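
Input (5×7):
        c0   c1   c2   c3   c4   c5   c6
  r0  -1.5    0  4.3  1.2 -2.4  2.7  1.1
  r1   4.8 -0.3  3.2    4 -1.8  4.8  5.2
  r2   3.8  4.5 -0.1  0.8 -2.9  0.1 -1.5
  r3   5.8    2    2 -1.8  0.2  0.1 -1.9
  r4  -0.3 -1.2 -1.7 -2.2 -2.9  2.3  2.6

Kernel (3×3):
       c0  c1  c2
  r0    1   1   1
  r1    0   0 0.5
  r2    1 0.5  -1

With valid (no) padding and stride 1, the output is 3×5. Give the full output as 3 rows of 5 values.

Output[0,0]: The receptive field on the input at this output position is [-1.5 0 4.3 / 4.8 -0.3 3.2 / 3.8 4.5 -0.1]. Elementwise product with the kernel and sum: -1.5·1 + 0·1 + 4.3·1 + 3.2·0.5 + 3.8·1 + 4.5·0.5 + -0.1·-1.

10.55 11.15 5.4 3.15 2.65
12.45 12.1 4.85 5.25 9.6
10 4.45 -2 -7.9 -9.6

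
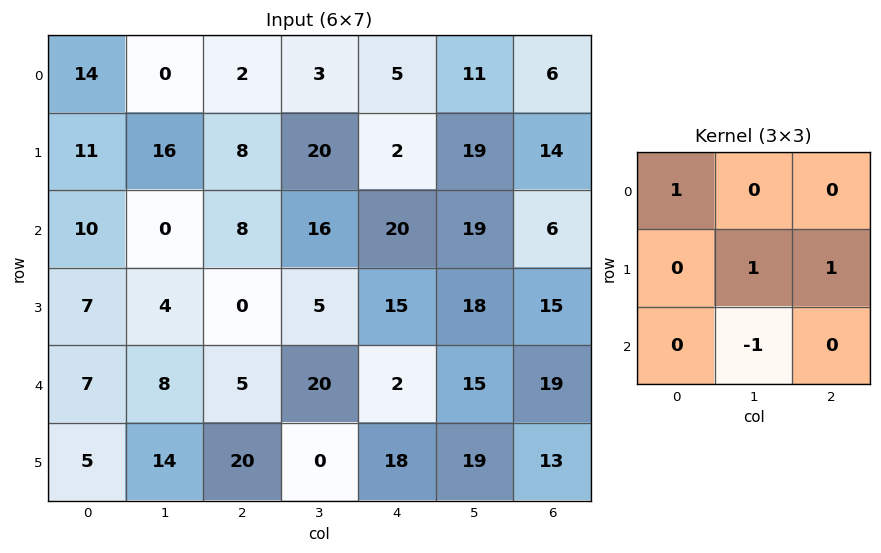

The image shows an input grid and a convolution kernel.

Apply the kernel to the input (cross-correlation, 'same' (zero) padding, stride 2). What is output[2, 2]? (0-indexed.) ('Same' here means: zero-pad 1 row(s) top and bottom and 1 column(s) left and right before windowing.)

4

The receptive field on the zero-padded input at this output position is [5 15 18 / 20 2 15 / 0 18 19]. Elementwise product with the kernel and sum: 5·1 + 2·1 + 15·1 + 18·-1.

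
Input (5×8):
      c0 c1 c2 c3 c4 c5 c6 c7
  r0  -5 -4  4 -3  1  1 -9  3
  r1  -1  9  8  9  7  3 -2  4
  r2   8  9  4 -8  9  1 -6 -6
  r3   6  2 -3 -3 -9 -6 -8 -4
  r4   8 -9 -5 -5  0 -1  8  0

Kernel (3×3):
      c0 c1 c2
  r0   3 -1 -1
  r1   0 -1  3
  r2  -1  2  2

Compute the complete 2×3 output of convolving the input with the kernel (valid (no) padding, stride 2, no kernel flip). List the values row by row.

18 24 -17
-36 -18 28

Output[0,0]: The receptive field on the input at this output position is [-5 -4 4 / -1 9 8 / 8 9 4]. Elementwise product with the kernel and sum: -5·3 + -4·-1 + 4·-1 + 9·-1 + 8·3 + 8·-1 + 9·2 + 4·2.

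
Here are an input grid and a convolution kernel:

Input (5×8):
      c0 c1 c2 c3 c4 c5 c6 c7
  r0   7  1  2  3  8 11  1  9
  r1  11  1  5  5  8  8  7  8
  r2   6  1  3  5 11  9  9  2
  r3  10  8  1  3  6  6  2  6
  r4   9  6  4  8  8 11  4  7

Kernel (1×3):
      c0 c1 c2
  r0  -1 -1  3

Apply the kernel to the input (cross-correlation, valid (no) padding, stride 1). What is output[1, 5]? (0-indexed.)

The receptive field on the input at this output position is [8 7 8]. Elementwise product with the kernel and sum: 8·-1 + 7·-1 + 8·3.

9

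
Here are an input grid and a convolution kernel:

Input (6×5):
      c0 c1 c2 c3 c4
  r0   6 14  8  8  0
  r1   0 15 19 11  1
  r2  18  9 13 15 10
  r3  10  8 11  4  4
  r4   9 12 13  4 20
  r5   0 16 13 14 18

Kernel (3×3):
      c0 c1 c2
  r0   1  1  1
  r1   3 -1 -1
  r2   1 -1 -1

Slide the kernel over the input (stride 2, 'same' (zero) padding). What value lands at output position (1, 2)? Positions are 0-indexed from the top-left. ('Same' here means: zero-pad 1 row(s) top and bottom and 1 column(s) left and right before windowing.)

The receptive field on the zero-padded input at this output position is [11 1 0 / 15 10 0 / 4 4 0]. Elementwise product with the kernel and sum: 11·1 + 1·1 + 0·1 + 15·3 + 10·-1 + 0·-1 + 4·1 + 4·-1 + 0·-1.

47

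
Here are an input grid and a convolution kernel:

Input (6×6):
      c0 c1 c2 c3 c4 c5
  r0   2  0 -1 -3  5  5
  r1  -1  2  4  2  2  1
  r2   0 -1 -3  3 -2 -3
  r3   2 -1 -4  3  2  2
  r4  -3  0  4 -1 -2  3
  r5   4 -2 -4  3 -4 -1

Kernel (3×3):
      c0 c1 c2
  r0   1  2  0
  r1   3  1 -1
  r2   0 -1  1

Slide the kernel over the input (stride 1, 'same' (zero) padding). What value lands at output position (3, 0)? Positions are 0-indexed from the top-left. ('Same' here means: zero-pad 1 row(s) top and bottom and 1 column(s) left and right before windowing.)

The receptive field on the zero-padded input at this output position is [0 0 -1 / 0 2 -1 / 0 -3 0]. Elementwise product with the kernel and sum: 0·1 + 0·2 + 0·3 + 2·1 + -1·-1 + -3·-1 + 0·1.

6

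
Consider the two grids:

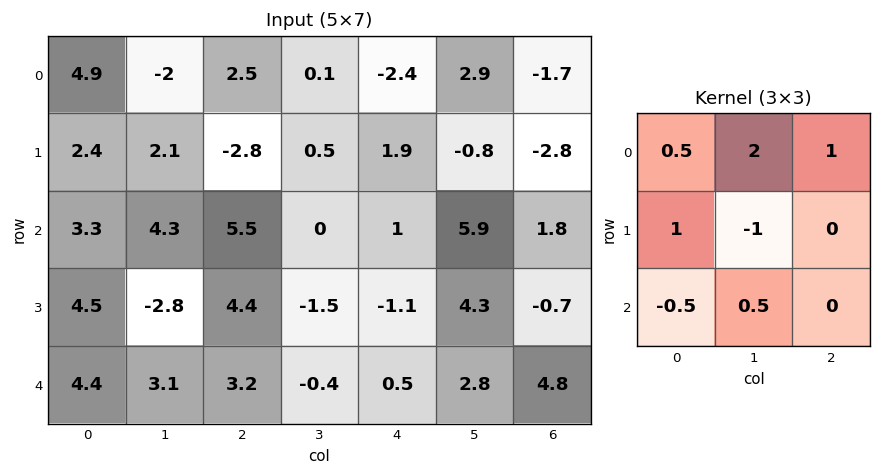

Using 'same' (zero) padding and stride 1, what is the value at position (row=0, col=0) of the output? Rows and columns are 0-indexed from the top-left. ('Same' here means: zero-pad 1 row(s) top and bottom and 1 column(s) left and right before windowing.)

-3.7

The receptive field on the zero-padded input at this output position is [0 0 0 / 0 4.9 -2 / 0 2.4 2.1]. Elementwise product with the kernel and sum: 0·0.5 + 0·2 + 0·1 + 0·1 + 4.9·-1 + 0·-0.5 + 2.4·0.5.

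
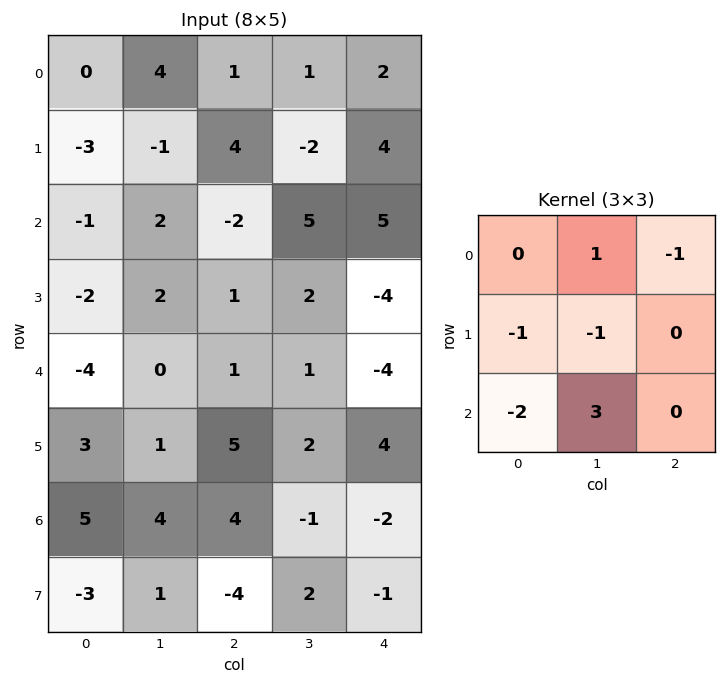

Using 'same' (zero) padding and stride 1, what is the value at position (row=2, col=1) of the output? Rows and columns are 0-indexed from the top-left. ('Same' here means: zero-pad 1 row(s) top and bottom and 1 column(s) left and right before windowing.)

The receptive field on the zero-padded input at this output position is [-3 -1 4 / -1 2 -2 / -2 2 1]. Elementwise product with the kernel and sum: -1·1 + 4·-1 + -1·-1 + 2·-1 + -2·-2 + 2·3.

4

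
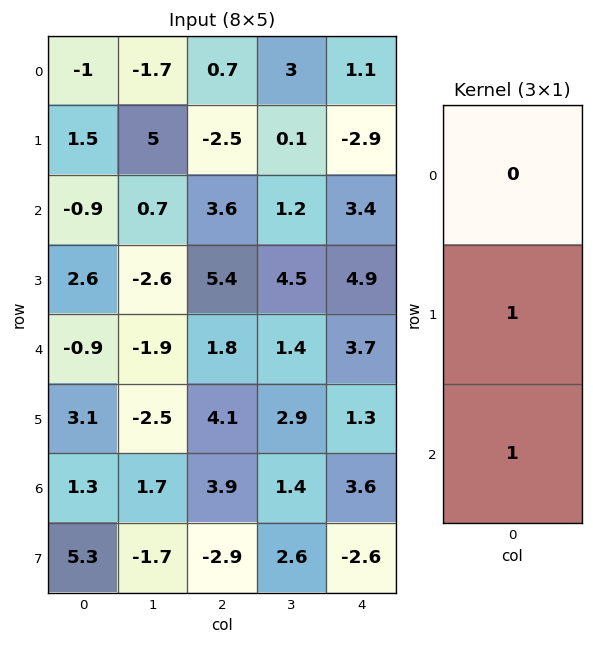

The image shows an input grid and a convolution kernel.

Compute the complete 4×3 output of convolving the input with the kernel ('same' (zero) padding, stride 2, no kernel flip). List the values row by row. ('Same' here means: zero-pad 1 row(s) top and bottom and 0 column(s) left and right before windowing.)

Output[0,0]: The receptive field on the zero-padded input at this output position is [0 / -1 / 1.5]. Elementwise product with the kernel and sum: -1·1 + 1.5·1.
Output[0,1]: The receptive field on the zero-padded input at this output position is [0 / 0.7 / -2.5]. Elementwise product with the kernel and sum: 0.7·1 + -2.5·1.

0.5 -1.8 -1.8
1.7 9 8.3
2.2 5.9 5
6.6 1 1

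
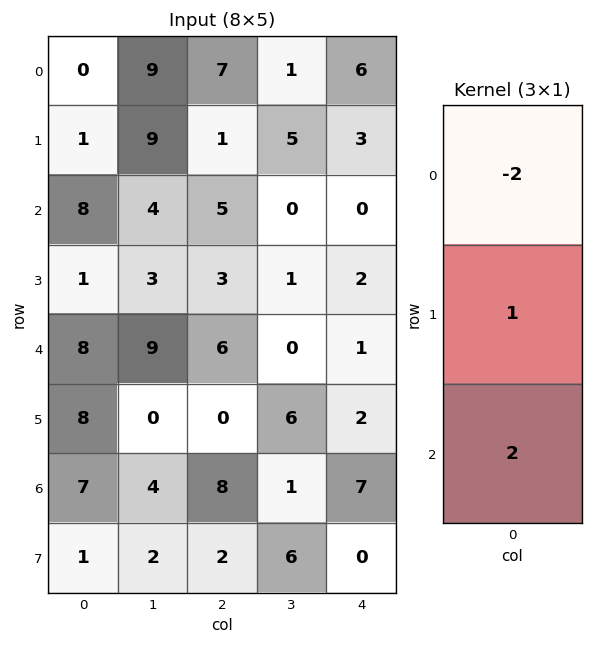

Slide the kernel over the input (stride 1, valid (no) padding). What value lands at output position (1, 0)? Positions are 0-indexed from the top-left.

8

The receptive field on the input at this output position is [1 / 8 / 1]. Elementwise product with the kernel and sum: 1·-2 + 8·1 + 1·2.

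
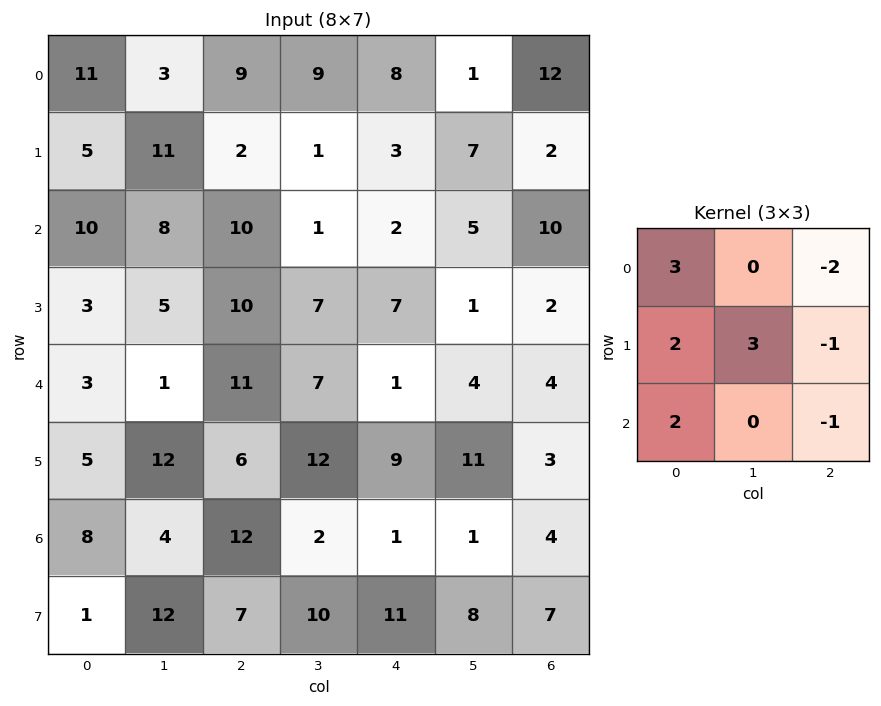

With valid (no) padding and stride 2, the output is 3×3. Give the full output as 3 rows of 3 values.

Output[0,0]: The receptive field on the input at this output position is [11 3 9 / 5 11 2 / 10 8 10]. Elementwise product with the kernel and sum: 11·3 + 9·-2 + 5·2 + 11·3 + 2·-1 + 10·2 + 10·-1.
Output[0,1]: The receptive field on the input at this output position is [9 9 8 / 2 1 3 / 10 1 2]. Elementwise product with the kernel and sum: 9·3 + 8·-2 + 2·2 + 1·3 + 3·-1 + 10·2 + 2·-1.

66 33 19
16 81 -1
31 93 41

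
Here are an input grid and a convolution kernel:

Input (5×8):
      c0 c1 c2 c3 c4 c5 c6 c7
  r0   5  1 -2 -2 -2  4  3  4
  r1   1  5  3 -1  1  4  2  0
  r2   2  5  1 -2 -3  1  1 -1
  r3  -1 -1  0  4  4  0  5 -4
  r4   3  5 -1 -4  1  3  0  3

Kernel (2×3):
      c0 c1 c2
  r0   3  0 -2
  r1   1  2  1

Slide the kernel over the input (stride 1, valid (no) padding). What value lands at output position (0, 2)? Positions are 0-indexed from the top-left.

The receptive field on the input at this output position is [-2 -2 -2 / 3 -1 1]. Elementwise product with the kernel and sum: -2·3 + -2·-2 + 3·1 + -1·2 + 1·1.

0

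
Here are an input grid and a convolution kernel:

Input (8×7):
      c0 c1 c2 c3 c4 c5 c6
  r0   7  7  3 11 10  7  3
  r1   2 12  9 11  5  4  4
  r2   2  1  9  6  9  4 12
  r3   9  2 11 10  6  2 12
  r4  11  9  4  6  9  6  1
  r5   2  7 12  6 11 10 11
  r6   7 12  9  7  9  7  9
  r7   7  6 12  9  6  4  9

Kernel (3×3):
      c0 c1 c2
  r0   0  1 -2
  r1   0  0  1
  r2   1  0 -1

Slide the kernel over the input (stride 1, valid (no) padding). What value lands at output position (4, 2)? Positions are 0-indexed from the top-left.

The receptive field on the input at this output position is [4 6 9 / 12 6 11 / 9 7 9]. Elementwise product with the kernel and sum: 6·1 + 9·-2 + 11·1 + 9·1 + 9·-1.

-1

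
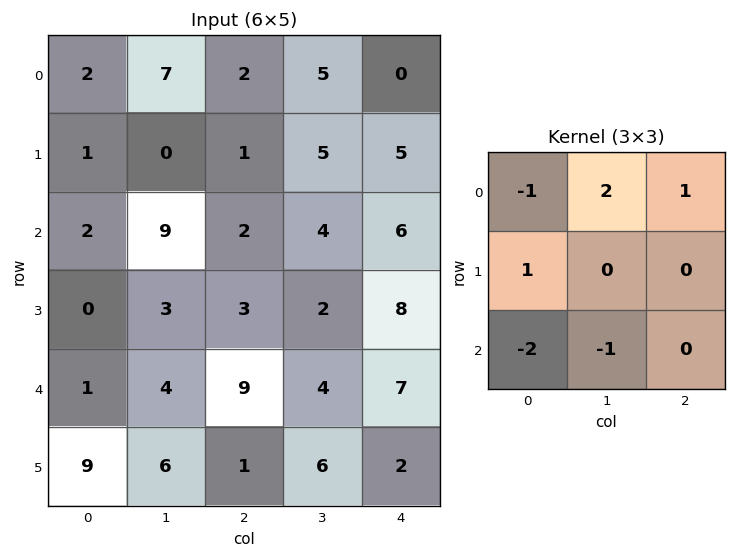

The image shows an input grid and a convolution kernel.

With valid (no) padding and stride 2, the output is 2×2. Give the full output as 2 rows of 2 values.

2 1
12 -7

Output[0,0]: The receptive field on the input at this output position is [2 7 2 / 1 0 1 / 2 9 2]. Elementwise product with the kernel and sum: 2·-1 + 7·2 + 2·1 + 1·1 + 2·-2 + 9·-1.
Output[0,1]: The receptive field on the input at this output position is [2 5 0 / 1 5 5 / 2 4 6]. Elementwise product with the kernel and sum: 2·-1 + 5·2 + 0·1 + 1·1 + 2·-2 + 4·-1.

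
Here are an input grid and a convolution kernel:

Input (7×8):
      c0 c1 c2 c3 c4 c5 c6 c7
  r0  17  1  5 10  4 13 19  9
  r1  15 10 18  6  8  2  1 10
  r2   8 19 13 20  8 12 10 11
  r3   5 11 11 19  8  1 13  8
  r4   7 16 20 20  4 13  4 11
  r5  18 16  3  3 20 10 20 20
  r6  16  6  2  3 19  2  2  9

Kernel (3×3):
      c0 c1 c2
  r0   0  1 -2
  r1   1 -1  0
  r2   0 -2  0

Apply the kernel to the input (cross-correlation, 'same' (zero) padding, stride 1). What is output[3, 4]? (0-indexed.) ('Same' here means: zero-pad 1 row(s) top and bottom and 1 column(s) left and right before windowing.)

The receptive field on the zero-padded input at this output position is [20 8 12 / 19 8 1 / 20 4 13]. Elementwise product with the kernel and sum: 8·1 + 12·-2 + 19·1 + 8·-1 + 4·-2.

-13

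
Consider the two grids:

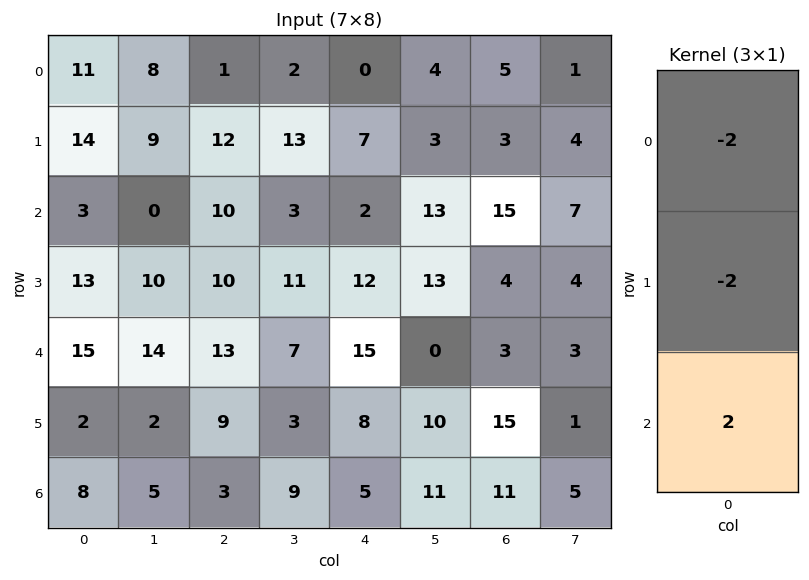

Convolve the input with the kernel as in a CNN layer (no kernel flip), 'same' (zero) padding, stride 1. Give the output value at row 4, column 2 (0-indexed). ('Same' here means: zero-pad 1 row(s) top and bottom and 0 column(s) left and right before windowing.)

-28

The receptive field on the zero-padded input at this output position is [10 / 13 / 9]. Elementwise product with the kernel and sum: 10·-2 + 13·-2 + 9·2.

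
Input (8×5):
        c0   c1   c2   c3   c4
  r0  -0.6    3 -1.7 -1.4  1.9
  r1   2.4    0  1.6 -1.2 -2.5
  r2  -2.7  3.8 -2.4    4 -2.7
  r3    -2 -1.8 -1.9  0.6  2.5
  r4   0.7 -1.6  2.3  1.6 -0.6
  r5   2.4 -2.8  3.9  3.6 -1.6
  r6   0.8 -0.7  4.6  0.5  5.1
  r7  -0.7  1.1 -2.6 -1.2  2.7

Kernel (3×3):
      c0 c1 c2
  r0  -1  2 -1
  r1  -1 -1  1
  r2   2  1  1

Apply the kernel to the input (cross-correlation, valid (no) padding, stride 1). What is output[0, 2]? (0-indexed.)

-9.4

The receptive field on the input at this output position is [-1.7 -1.4 1.9 / 1.6 -1.2 -2.5 / -2.4 4 -2.7]. Elementwise product with the kernel and sum: -1.7·-1 + -1.4·2 + 1.9·-1 + 1.6·-1 + -1.2·-1 + -2.5·1 + -2.4·2 + 4·1 + -2.7·1.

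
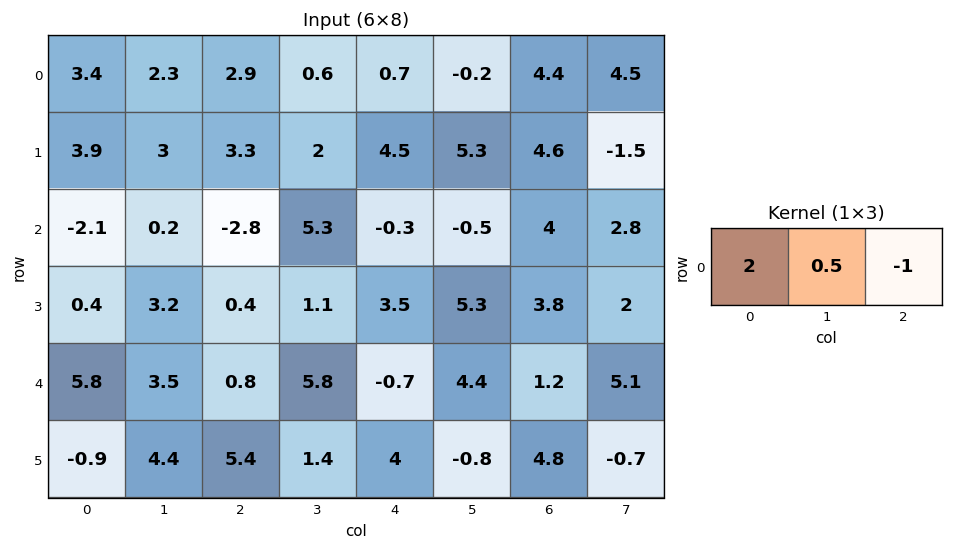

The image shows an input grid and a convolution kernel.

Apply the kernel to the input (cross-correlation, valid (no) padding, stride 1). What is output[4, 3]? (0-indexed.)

6.85

The receptive field on the input at this output position is [5.8 -0.7 4.4]. Elementwise product with the kernel and sum: 5.8·2 + -0.7·0.5 + 4.4·-1.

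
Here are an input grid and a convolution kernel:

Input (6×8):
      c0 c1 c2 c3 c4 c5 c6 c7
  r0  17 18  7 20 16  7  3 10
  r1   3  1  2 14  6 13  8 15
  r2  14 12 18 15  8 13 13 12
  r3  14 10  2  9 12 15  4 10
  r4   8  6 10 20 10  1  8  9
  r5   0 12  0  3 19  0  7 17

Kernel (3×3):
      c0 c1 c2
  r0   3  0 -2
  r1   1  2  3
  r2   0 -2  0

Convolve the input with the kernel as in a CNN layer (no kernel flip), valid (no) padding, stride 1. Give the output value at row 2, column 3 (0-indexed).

The receptive field on the input at this output position is [15 8 13 / 9 12 15 / 20 10 1]. Elementwise product with the kernel and sum: 15·3 + 13·-2 + 9·1 + 12·2 + 15·3 + 10·-2.

77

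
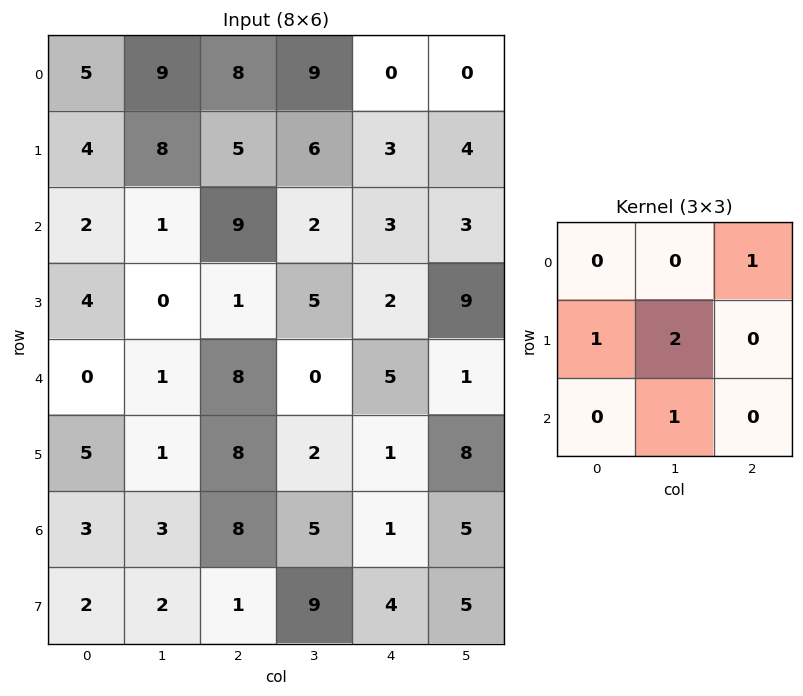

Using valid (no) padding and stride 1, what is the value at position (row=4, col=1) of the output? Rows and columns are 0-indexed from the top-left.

25

The receptive field on the input at this output position is [1 8 0 / 1 8 2 / 3 8 5]. Elementwise product with the kernel and sum: 0·1 + 1·1 + 8·2 + 8·1.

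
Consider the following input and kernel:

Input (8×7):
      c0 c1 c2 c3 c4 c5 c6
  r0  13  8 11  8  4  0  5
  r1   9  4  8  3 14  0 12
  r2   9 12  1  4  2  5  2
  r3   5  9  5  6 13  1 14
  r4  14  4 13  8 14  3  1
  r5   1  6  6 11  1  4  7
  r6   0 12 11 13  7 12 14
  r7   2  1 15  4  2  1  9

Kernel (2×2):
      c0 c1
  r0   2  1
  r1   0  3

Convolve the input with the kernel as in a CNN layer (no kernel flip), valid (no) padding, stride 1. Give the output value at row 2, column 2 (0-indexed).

The receptive field on the input at this output position is [1 4 / 5 6]. Elementwise product with the kernel and sum: 1·2 + 4·1 + 6·3.

24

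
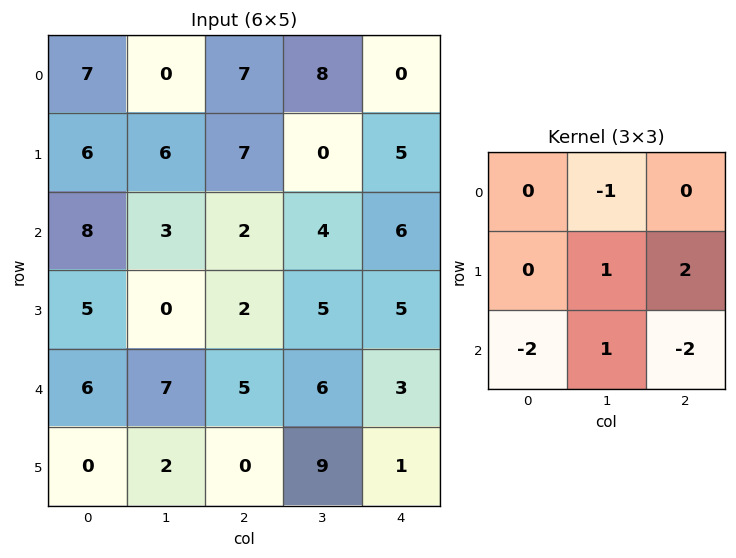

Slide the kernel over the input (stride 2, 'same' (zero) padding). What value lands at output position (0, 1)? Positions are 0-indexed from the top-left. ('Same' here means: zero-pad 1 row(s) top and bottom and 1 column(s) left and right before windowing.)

The receptive field on the zero-padded input at this output position is [0 0 0 / 0 7 8 / 6 7 0]. Elementwise product with the kernel and sum: 0·-1 + 7·1 + 8·2 + 6·-2 + 7·1 + 0·-2.

18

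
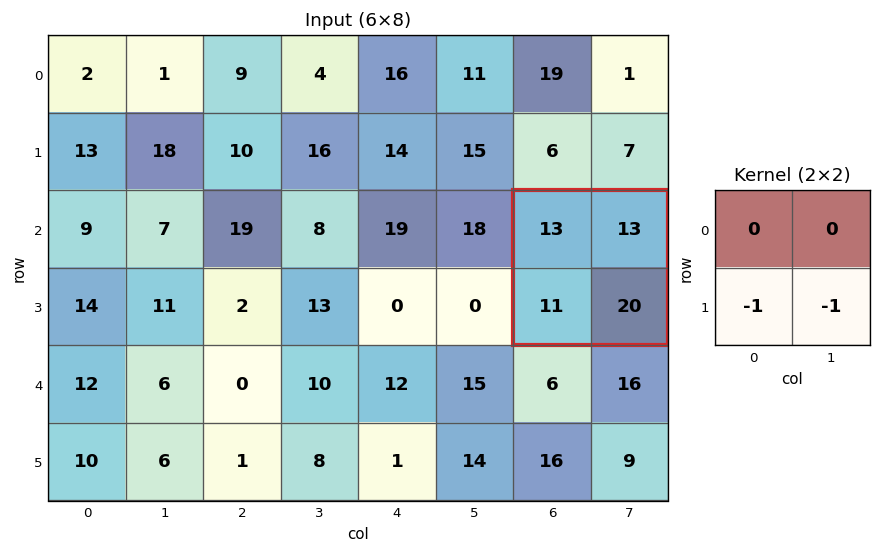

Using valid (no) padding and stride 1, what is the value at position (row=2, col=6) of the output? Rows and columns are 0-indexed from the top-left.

The receptive field on the input at this output position is [13 13 / 11 20]. Elementwise product with the kernel and sum: 11·-1 + 20·-1.

-31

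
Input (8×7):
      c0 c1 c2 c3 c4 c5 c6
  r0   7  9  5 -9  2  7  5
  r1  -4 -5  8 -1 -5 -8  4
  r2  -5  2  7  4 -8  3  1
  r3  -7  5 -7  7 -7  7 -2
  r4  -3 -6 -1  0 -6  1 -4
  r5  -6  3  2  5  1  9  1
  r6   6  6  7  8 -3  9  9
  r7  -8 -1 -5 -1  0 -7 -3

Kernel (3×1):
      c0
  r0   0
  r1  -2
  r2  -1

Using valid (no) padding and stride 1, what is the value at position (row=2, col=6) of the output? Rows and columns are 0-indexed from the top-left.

8

The receptive field on the input at this output position is [1 / -2 / -4]. Elementwise product with the kernel and sum: -2·-2 + -4·-1.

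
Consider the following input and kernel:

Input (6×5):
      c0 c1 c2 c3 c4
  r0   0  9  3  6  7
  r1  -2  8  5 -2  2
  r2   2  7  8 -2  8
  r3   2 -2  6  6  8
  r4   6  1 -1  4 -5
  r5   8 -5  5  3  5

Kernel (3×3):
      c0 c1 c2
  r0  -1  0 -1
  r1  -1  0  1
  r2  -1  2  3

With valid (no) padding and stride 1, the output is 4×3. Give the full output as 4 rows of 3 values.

Output[0,0]: The receptive field on the input at this output position is [0 9 3 / -2 8 5 / 2 7 8]. Elementwise product with the kernel and sum: 0·-1 + 3·-1 + -2·-1 + 5·1 + 2·-1 + 7·2 + 8·3.

40 -22 -1
15 17 23
-13 12 -20
-18 23 -2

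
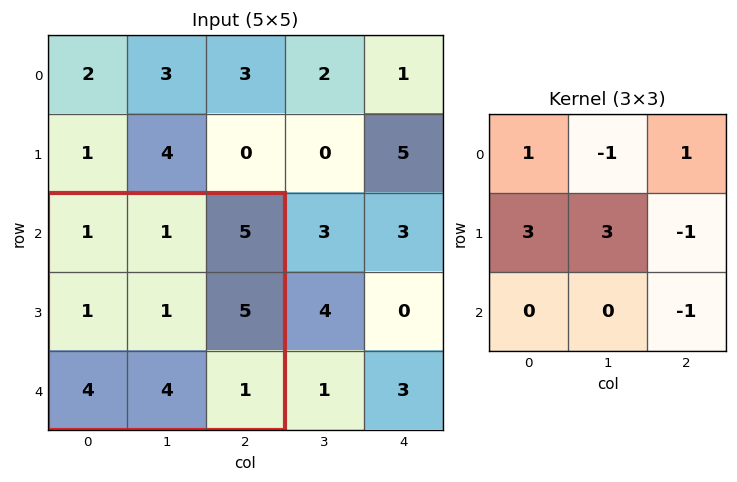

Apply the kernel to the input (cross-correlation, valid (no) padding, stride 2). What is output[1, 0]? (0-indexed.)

5

The receptive field on the input at this output position is [1 1 5 / 1 1 5 / 4 4 1]. Elementwise product with the kernel and sum: 1·1 + 1·-1 + 5·1 + 1·3 + 1·3 + 5·-1 + 1·-1.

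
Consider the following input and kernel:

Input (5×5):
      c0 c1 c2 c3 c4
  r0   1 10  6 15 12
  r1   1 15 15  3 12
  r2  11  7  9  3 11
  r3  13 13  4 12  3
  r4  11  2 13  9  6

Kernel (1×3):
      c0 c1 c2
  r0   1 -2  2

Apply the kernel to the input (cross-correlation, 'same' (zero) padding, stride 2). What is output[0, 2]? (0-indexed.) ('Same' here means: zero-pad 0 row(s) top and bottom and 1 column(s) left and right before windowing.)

The receptive field on the zero-padded input at this output position is [15 12 0]. Elementwise product with the kernel and sum: 15·1 + 12·-2 + 0·2.

-9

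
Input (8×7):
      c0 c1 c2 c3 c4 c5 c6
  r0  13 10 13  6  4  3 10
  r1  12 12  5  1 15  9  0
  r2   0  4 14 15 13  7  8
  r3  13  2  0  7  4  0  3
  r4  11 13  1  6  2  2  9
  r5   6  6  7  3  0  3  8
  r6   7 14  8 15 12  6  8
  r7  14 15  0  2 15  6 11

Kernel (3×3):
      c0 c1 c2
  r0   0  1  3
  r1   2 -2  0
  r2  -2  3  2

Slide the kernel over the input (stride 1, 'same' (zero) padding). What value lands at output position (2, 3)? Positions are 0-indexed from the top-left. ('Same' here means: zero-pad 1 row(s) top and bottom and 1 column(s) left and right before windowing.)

The receptive field on the zero-padded input at this output position is [5 1 15 / 14 15 13 / 0 7 4]. Elementwise product with the kernel and sum: 1·1 + 15·3 + 14·2 + 15·-2 + 0·-2 + 7·3 + 4·2.

73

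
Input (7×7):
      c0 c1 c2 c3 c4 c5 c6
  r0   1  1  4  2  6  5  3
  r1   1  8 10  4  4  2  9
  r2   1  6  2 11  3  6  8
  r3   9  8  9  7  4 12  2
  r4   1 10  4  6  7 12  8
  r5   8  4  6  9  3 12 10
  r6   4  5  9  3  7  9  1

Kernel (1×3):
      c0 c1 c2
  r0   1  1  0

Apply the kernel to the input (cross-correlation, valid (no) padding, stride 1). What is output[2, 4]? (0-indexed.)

The receptive field on the input at this output position is [3 6 8]. Elementwise product with the kernel and sum: 3·1 + 6·1.

9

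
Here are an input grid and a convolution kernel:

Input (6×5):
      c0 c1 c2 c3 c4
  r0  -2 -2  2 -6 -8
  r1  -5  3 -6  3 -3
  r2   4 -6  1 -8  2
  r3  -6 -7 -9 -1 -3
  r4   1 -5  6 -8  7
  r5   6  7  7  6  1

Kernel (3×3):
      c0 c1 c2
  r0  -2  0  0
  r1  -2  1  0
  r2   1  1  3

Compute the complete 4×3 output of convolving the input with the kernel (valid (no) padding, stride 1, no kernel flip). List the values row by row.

Output[0,0]: The receptive field on the input at this output position is [-2 -2 2 / -5 3 -6 / 4 -6 1]. Elementwise product with the kernel and sum: -2·-2 + -5·-2 + 3·1 + 4·1 + -6·1 + 1·3.
Output[0,1]: The receptive field on the input at this output position is [-2 2 -6 / 3 -6 3 / -6 1 -8]. Elementwise product with the kernel and sum: -2·-2 + 3·-2 + -6·1 + -6·1 + 1·1 + -8·3.

18 -37 10
-44 -12 -17
11 -6 34
39 62 14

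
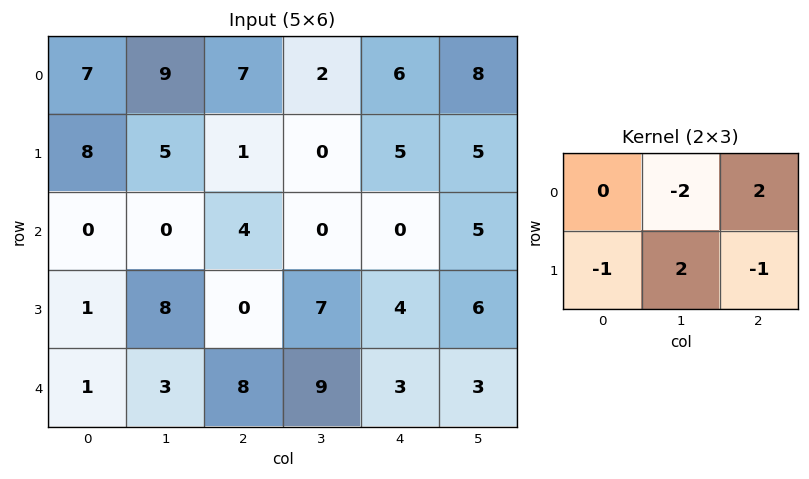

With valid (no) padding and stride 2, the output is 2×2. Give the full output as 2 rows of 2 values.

-3 2
23 10

Output[0,0]: The receptive field on the input at this output position is [7 9 7 / 8 5 1]. Elementwise product with the kernel and sum: 9·-2 + 7·2 + 8·-1 + 5·2 + 1·-1.
Output[0,1]: The receptive field on the input at this output position is [7 2 6 / 1 0 5]. Elementwise product with the kernel and sum: 2·-2 + 6·2 + 1·-1 + 0·2 + 5·-1.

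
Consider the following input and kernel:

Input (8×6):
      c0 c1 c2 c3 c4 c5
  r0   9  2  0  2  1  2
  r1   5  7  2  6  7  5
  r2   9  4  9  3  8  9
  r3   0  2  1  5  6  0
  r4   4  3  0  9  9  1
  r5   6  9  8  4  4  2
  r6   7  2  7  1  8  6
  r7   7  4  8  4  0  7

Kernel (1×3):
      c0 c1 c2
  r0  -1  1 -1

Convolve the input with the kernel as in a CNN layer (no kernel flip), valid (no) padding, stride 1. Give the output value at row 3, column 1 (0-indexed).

-6

The receptive field on the input at this output position is [2 1 5]. Elementwise product with the kernel and sum: 2·-1 + 1·1 + 5·-1.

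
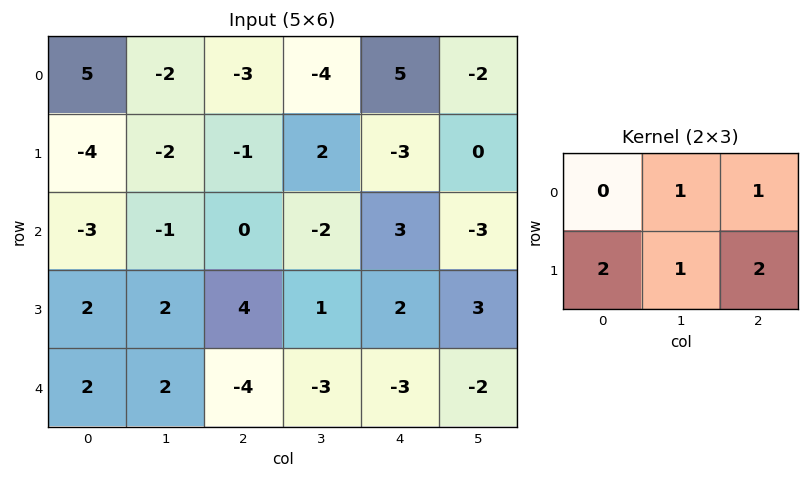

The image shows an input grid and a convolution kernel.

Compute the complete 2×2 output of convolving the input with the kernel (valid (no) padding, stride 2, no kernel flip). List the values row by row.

-17 -5
13 14

Output[0,0]: The receptive field on the input at this output position is [5 -2 -3 / -4 -2 -1]. Elementwise product with the kernel and sum: -2·1 + -3·1 + -4·2 + -2·1 + -1·2.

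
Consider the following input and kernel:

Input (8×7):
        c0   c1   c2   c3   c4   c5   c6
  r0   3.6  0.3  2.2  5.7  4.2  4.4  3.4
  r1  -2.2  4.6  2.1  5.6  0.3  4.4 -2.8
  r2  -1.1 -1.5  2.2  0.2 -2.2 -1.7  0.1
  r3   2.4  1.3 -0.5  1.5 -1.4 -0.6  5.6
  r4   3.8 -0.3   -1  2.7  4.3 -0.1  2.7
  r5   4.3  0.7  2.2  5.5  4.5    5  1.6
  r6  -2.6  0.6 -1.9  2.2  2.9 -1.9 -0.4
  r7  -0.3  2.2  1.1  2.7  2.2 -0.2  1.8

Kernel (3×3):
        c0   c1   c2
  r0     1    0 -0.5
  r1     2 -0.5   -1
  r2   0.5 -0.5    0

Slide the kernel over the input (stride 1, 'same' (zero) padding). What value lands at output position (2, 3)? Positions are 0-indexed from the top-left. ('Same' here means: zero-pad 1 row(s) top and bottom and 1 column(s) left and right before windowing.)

The receptive field on the zero-padded input at this output position is [2.1 5.6 0.3 / 2.2 0.2 -2.2 / -0.5 1.5 -1.4]. Elementwise product with the kernel and sum: 2.1·1 + 0.3·-0.5 + 2.2·2 + 0.2·-0.5 + -2.2·-1 + -0.5·0.5 + 1.5·-0.5.

7.45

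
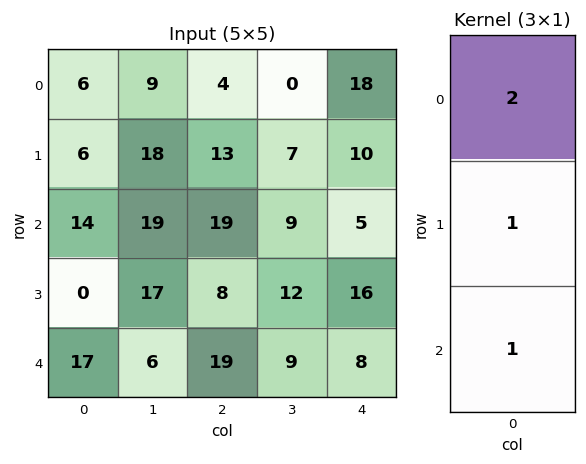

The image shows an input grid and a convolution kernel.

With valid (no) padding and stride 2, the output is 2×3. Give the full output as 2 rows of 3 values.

Output[0,0]: The receptive field on the input at this output position is [6 / 6 / 14]. Elementwise product with the kernel and sum: 6·2 + 6·1 + 14·1.
Output[0,1]: The receptive field on the input at this output position is [4 / 13 / 19]. Elementwise product with the kernel and sum: 4·2 + 13·1 + 19·1.

32 40 51
45 65 34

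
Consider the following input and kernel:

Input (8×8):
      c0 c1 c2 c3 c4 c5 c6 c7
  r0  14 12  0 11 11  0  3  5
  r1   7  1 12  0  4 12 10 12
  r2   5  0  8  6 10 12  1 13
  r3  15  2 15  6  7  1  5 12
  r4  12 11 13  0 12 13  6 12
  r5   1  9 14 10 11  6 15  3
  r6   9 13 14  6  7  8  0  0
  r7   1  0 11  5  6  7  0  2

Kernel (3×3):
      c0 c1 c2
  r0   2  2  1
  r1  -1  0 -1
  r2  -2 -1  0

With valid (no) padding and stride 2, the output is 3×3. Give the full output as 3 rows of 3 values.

23 -5 -21
-47 -10 -4
13 -21 8

Output[0,0]: The receptive field on the input at this output position is [14 12 0 / 7 1 12 / 5 0 8]. Elementwise product with the kernel and sum: 14·2 + 12·2 + 0·1 + 7·-1 + 12·-1 + 5·-2 + 0·-1.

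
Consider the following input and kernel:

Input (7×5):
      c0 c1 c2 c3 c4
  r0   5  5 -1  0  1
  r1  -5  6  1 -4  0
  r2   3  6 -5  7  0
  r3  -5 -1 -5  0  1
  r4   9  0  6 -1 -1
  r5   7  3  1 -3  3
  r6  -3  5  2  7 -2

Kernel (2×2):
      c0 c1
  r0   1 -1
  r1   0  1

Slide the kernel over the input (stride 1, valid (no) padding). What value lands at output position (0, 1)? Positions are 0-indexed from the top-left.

The receptive field on the input at this output position is [5 -1 / 6 1]. Elementwise product with the kernel and sum: 5·1 + -1·-1 + 1·1.

7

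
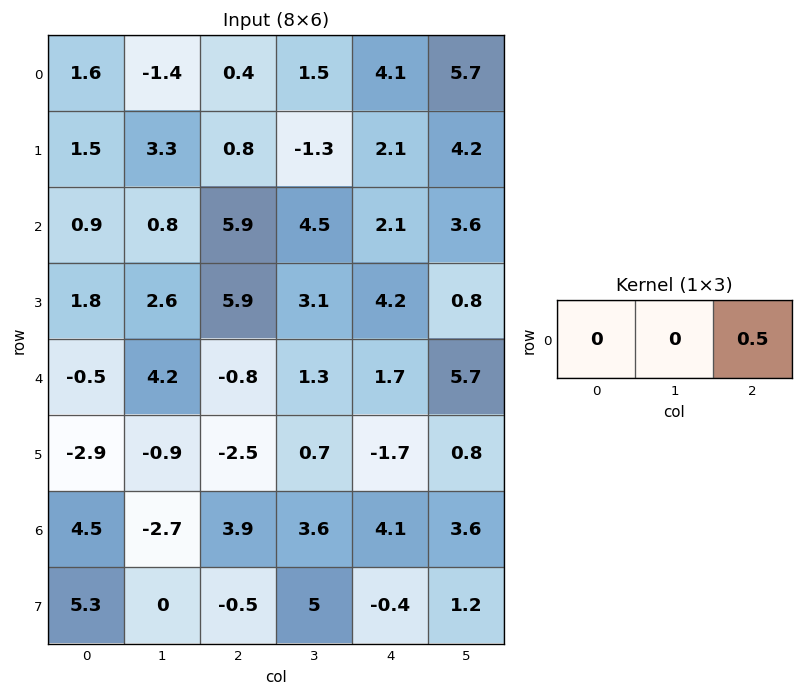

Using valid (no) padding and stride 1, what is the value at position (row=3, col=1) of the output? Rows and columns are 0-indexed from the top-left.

The receptive field on the input at this output position is [2.6 5.9 3.1]. Elementwise product with the kernel and sum: 3.1·0.5.

1.55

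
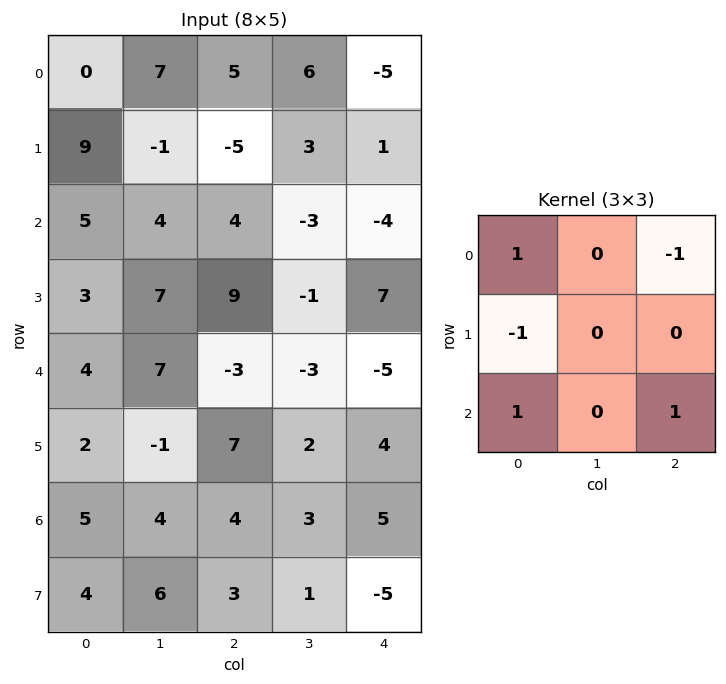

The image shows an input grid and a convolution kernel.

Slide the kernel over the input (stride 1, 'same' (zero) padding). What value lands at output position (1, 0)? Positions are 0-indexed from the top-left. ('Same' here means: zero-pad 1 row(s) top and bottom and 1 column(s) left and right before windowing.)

-3

The receptive field on the zero-padded input at this output position is [0 0 7 / 0 9 -1 / 0 5 4]. Elementwise product with the kernel and sum: 0·1 + 7·-1 + 0·-1 + 0·1 + 4·1.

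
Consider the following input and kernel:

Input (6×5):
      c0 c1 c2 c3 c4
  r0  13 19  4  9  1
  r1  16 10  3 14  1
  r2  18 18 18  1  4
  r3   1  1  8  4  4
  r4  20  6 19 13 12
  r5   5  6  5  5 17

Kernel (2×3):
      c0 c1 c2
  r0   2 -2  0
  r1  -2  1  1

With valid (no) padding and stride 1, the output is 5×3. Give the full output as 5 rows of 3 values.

Output[0,0]: The receptive field on the input at this output position is [13 19 4 / 16 10 3]. Elementwise product with the kernel and sum: 13·2 + 19·-2 + 16·-2 + 10·1 + 3·1.

-31 27 -1
12 -3 -53
7 10 26
-15 6 -5
29 -28 24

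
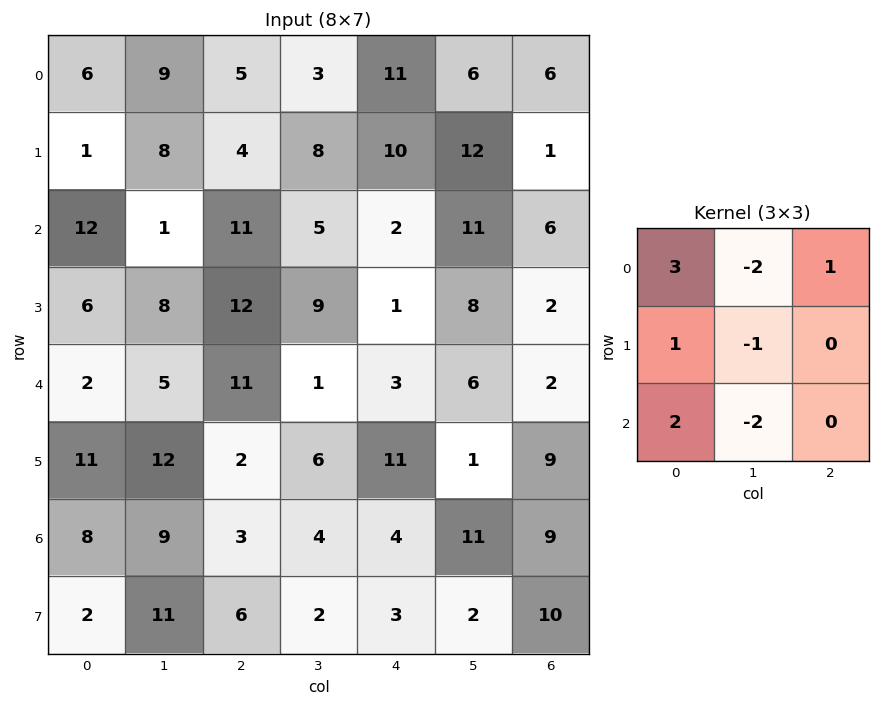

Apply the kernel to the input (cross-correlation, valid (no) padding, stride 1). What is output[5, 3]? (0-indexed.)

-5

The receptive field on the input at this output position is [6 11 1 / 4 4 11 / 2 3 2]. Elementwise product with the kernel and sum: 6·3 + 11·-2 + 1·1 + 4·1 + 4·-1 + 2·2 + 3·-2.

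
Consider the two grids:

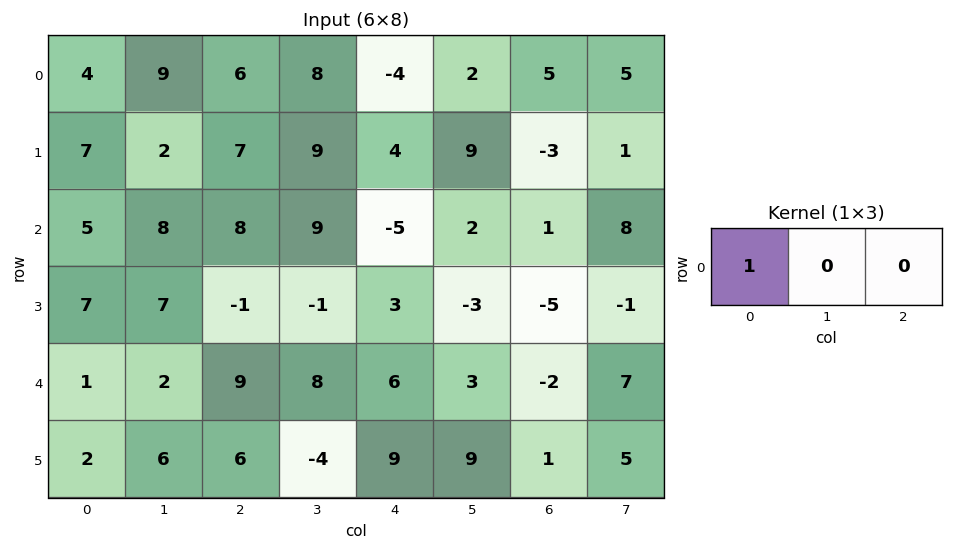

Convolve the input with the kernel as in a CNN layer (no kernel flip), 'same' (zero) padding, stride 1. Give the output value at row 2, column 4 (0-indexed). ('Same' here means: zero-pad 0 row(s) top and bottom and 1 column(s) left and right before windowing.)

The receptive field on the zero-padded input at this output position is [9 -5 2]. Elementwise product with the kernel and sum: 9·1.

9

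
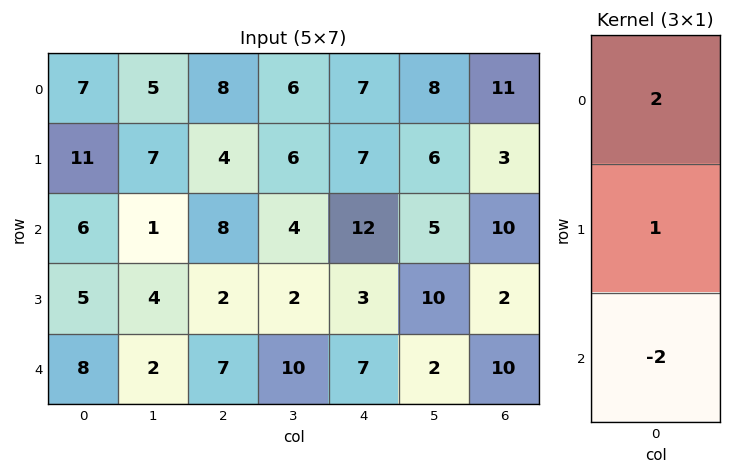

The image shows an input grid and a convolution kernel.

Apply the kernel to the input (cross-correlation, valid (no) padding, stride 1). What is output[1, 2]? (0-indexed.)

The receptive field on the input at this output position is [4 / 8 / 2]. Elementwise product with the kernel and sum: 4·2 + 8·1 + 2·-2.

12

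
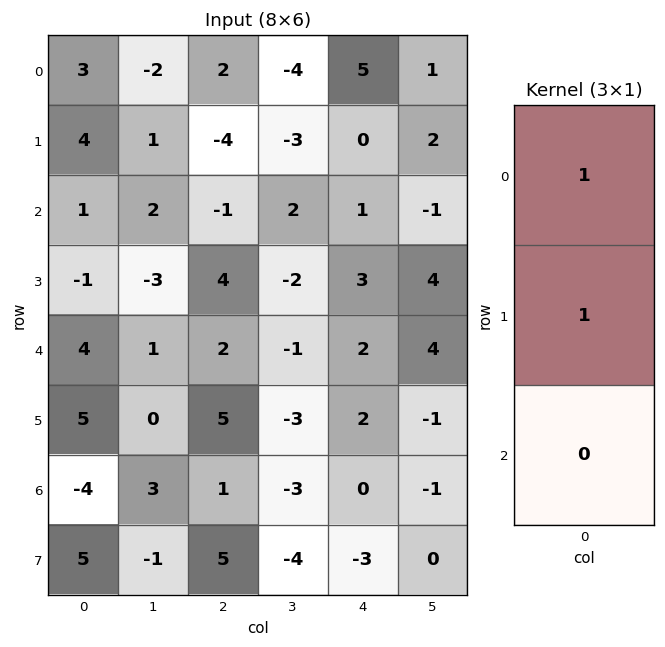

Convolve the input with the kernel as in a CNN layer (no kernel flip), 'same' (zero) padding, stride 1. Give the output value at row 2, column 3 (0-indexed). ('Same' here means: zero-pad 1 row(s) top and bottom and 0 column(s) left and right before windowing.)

The receptive field on the zero-padded input at this output position is [-3 / 2 / -2]. Elementwise product with the kernel and sum: -3·1 + 2·1.

-1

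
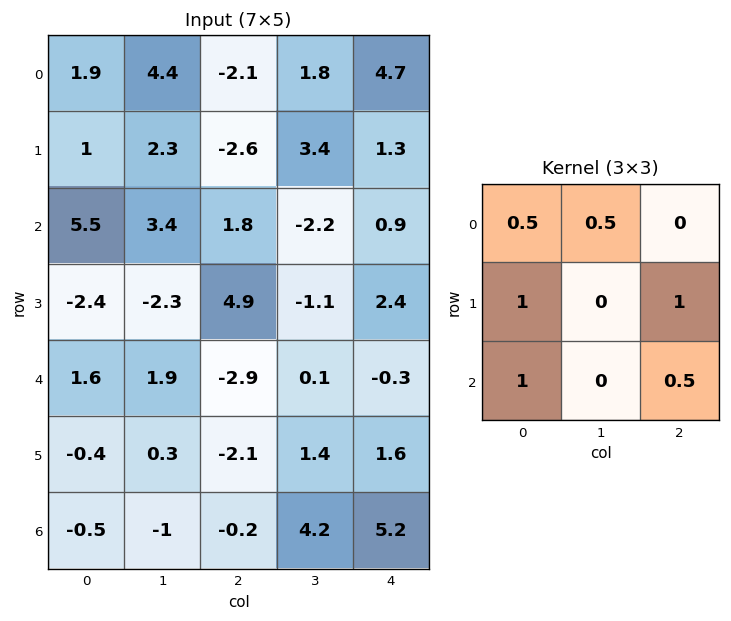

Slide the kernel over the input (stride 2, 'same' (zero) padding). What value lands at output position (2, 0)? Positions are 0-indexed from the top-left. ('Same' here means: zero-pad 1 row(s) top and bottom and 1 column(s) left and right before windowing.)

0.85

The receptive field on the zero-padded input at this output position is [0 -2.4 -2.3 / 0 1.6 1.9 / 0 -0.4 0.3]. Elementwise product with the kernel and sum: 0·0.5 + -2.4·0.5 + 0·1 + 1.9·1 + 0·1 + 0.3·0.5.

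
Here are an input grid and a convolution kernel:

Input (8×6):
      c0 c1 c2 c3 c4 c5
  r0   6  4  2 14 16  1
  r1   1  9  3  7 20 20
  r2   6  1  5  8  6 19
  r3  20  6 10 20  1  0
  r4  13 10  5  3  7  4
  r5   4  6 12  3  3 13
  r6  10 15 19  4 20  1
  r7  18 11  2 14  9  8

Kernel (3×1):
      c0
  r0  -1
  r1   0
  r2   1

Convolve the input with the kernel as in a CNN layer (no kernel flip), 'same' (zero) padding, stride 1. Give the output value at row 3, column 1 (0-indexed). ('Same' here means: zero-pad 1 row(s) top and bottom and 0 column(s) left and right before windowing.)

9

The receptive field on the zero-padded input at this output position is [1 / 6 / 10]. Elementwise product with the kernel and sum: 1·-1 + 10·1.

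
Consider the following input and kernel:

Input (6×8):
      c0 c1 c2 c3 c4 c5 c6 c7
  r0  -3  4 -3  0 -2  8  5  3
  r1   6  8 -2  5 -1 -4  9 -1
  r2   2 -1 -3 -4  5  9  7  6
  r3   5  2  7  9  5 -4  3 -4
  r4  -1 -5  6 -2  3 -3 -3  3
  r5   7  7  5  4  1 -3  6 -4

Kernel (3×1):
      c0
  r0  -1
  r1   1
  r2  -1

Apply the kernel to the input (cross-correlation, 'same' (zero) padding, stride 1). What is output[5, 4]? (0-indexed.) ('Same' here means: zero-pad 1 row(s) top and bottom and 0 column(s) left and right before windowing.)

The receptive field on the zero-padded input at this output position is [3 / 1 / 0]. Elementwise product with the kernel and sum: 3·-1 + 1·1 + 0·-1.

-2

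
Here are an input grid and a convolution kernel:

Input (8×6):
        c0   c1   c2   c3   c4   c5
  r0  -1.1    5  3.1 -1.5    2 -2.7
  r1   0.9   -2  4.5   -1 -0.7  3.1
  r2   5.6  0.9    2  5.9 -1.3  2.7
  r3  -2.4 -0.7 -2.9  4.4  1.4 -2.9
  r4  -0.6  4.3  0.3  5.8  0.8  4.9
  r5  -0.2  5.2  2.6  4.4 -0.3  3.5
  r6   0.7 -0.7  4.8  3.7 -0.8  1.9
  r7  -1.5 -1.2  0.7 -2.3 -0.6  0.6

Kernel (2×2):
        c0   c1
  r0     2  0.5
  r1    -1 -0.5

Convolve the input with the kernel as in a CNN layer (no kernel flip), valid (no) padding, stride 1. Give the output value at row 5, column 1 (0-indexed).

The receptive field on the input at this output position is [5.2 2.6 / -0.7 4.8]. Elementwise product with the kernel and sum: 5.2·2 + 2.6·0.5 + -0.7·-1 + 4.8·-0.5.

10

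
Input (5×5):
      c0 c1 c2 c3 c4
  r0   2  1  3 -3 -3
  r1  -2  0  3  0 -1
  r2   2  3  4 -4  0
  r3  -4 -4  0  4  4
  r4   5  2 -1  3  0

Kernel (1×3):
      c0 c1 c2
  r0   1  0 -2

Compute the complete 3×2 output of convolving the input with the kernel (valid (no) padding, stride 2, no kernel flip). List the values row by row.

-4 9
-6 4
7 -1

Output[0,0]: The receptive field on the input at this output position is [2 1 3]. Elementwise product with the kernel and sum: 2·1 + 3·-2.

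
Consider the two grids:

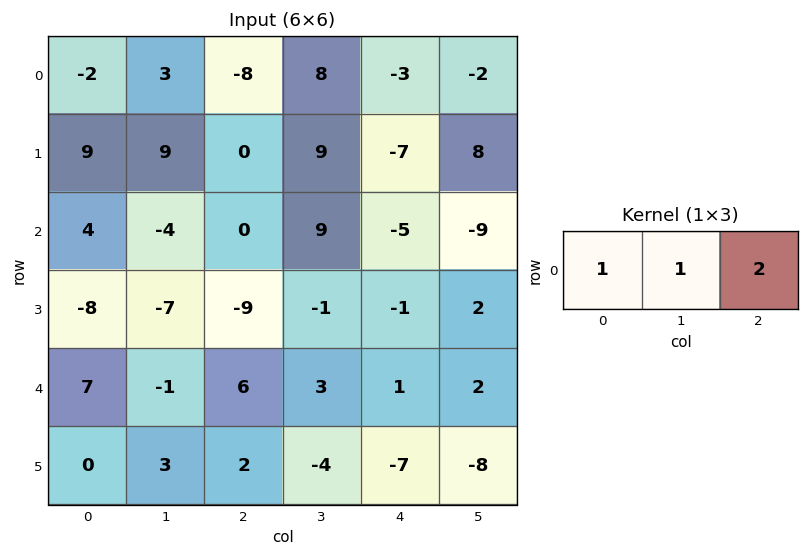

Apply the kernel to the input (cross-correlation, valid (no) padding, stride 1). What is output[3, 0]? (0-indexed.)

-33

The receptive field on the input at this output position is [-8 -7 -9]. Elementwise product with the kernel and sum: -8·1 + -7·1 + -9·2.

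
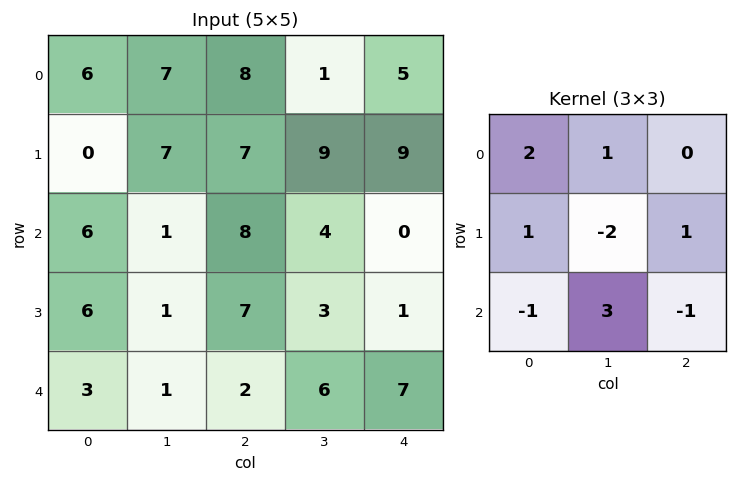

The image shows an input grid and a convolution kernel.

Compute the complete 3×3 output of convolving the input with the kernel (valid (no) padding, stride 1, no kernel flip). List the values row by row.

1 43 19
9 27 24
22 -1 31

Output[0,0]: The receptive field on the input at this output position is [6 7 8 / 0 7 7 / 6 1 8]. Elementwise product with the kernel and sum: 6·2 + 7·1 + 0·1 + 7·-2 + 7·1 + 6·-1 + 1·3 + 8·-1.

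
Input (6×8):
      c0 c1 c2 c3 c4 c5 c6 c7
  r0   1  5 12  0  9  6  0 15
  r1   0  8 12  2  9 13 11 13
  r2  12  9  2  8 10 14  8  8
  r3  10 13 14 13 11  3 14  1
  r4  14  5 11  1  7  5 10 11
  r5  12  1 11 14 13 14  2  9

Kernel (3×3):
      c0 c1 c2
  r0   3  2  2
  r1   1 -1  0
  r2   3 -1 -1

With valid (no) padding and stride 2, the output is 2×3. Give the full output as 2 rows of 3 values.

Output[0,0]: The receptive field on the input at this output position is [1 5 12 / 0 8 12 / 12 9 2]. Elementwise product with the kernel and sum: 1·3 + 5·2 + 12·2 + 0·1 + 8·-1 + 12·3 + 9·-1 + 2·-1.
Output[0,1]: The receptive field on the input at this output position is [12 0 9 / 12 2 9 / 2 8 10]. Elementwise product with the kernel and sum: 12·3 + 0·2 + 9·2 + 12·1 + 2·-1 + 2·3 + 8·-1 + 10·-1.

54 52 43
81 68 88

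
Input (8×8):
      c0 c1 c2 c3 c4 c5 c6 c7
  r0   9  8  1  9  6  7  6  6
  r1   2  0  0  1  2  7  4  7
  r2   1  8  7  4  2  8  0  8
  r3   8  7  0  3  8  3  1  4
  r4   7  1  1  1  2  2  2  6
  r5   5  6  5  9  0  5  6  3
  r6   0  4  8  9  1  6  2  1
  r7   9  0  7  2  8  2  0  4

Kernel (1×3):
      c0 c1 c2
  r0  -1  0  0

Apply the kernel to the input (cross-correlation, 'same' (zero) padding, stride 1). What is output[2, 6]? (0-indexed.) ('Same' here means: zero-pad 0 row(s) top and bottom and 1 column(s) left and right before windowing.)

-8

The receptive field on the zero-padded input at this output position is [8 0 8]. Elementwise product with the kernel and sum: 8·-1.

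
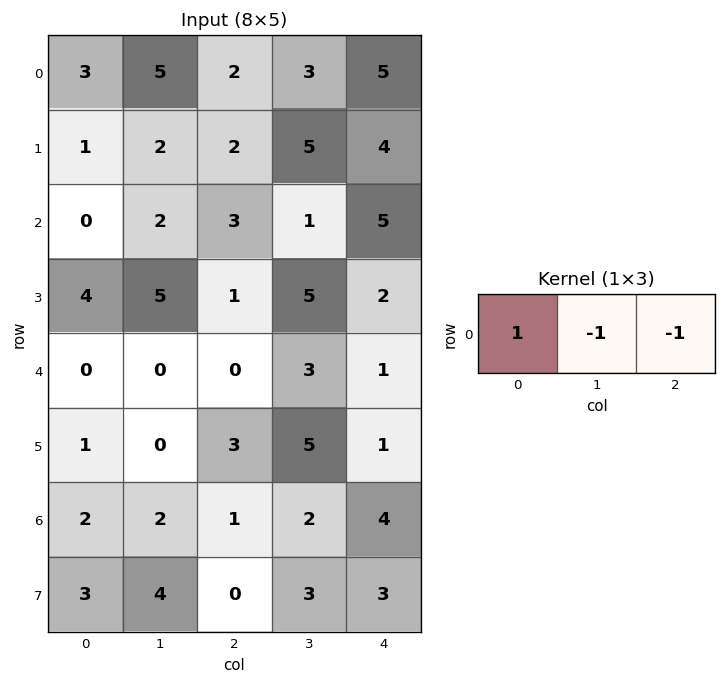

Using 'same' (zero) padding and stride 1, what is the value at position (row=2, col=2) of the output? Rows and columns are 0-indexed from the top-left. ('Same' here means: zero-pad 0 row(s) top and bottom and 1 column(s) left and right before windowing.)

-2

The receptive field on the zero-padded input at this output position is [2 3 1]. Elementwise product with the kernel and sum: 2·1 + 3·-1 + 1·-1.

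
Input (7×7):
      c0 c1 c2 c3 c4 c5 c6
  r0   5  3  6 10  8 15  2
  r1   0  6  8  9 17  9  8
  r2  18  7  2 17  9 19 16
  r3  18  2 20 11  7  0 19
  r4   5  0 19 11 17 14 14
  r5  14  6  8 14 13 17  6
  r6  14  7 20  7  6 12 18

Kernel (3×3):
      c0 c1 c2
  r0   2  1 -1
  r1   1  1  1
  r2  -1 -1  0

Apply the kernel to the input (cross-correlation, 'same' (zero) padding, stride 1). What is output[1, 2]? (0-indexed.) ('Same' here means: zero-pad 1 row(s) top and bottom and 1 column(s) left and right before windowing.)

16

The receptive field on the zero-padded input at this output position is [3 6 10 / 6 8 9 / 7 2 17]. Elementwise product with the kernel and sum: 3·2 + 6·1 + 10·-1 + 6·1 + 8·1 + 9·1 + 7·-1 + 2·-1.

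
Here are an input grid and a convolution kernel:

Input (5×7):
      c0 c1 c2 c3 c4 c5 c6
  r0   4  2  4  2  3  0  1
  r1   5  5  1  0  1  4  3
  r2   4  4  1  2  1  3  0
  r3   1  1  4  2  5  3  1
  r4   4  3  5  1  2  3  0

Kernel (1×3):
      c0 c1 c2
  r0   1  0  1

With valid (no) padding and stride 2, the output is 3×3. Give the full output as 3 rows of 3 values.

8 7 4
5 2 1
9 7 2

Output[0,0]: The receptive field on the input at this output position is [4 2 4]. Elementwise product with the kernel and sum: 4·1 + 4·1.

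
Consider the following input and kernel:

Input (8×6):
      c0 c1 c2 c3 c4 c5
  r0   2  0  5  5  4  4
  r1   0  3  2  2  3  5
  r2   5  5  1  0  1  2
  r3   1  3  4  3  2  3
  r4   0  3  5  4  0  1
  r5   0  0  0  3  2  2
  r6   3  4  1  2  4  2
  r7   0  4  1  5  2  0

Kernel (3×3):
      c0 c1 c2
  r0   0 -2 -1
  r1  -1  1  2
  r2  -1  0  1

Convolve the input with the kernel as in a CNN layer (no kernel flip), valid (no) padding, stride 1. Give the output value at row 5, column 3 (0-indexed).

The receptive field on the input at this output position is [3 2 2 / 2 4 2 / 5 2 0]. Elementwise product with the kernel and sum: 2·-2 + 2·-1 + 2·-1 + 4·1 + 2·2 + 5·-1 + 0·1.

-5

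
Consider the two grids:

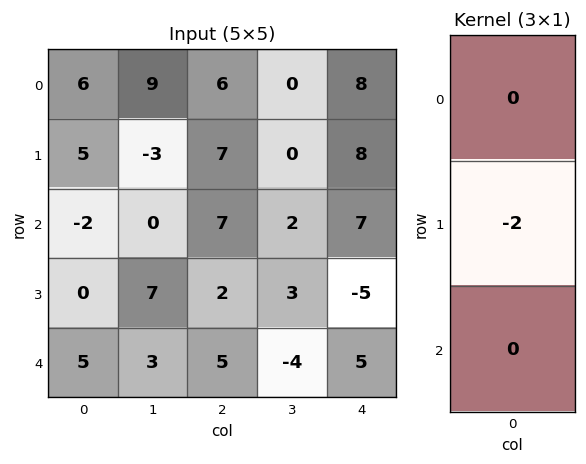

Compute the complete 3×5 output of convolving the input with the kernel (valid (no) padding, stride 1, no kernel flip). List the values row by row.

-10 6 -14 0 -16
4 0 -14 -4 -14
0 -14 -4 -6 10

Output[0,0]: The receptive field on the input at this output position is [6 / 5 / -2]. Elementwise product with the kernel and sum: 5·-2.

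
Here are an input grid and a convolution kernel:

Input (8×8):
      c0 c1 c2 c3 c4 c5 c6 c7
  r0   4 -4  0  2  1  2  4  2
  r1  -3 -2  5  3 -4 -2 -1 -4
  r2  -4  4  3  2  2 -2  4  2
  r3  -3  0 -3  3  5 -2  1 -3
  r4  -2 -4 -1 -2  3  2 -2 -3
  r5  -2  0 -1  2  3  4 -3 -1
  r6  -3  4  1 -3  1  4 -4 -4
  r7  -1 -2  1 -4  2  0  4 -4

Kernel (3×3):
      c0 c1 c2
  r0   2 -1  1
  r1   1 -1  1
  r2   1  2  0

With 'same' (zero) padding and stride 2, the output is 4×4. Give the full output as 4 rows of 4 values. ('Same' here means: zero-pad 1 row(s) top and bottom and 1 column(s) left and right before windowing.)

-14 6 -2 -4
3 -9 19 -11
-3 -1 4 -9
7 3 5 22

Output[0,0]: The receptive field on the zero-padded input at this output position is [0 0 0 / 0 4 -4 / 0 -3 -2]. Elementwise product with the kernel and sum: 0·2 + 0·-1 + 0·1 + 0·1 + 4·-1 + -4·1 + 0·1 + -3·2.
Output[0,1]: The receptive field on the zero-padded input at this output position is [0 0 0 / -4 0 2 / -2 5 3]. Elementwise product with the kernel and sum: 0·2 + 0·-1 + 0·1 + -4·1 + 0·-1 + 2·1 + -2·1 + 5·2.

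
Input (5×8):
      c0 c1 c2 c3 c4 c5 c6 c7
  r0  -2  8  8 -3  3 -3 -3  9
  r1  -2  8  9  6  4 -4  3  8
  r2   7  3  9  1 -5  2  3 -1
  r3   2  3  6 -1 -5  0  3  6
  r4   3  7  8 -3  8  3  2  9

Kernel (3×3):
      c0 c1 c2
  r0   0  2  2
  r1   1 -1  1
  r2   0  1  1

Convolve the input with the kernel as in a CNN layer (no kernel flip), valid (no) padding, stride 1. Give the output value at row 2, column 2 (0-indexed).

The receptive field on the input at this output position is [9 1 -5 / 6 -1 -5 / 8 -3 8]. Elementwise product with the kernel and sum: 1·2 + -5·2 + 6·1 + -1·-1 + -5·1 + -3·1 + 8·1.

-1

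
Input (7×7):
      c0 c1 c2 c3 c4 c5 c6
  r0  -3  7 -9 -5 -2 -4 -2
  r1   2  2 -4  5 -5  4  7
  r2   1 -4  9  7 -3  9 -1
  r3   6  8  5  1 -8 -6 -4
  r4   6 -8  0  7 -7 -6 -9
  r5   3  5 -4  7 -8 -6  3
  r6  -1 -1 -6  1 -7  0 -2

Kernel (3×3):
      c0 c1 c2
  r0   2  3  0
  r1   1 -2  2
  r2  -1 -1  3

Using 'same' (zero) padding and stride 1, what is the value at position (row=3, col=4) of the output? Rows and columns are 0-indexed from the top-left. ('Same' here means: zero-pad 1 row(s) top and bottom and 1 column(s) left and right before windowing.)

The receptive field on the zero-padded input at this output position is [7 -3 9 / 1 -8 -6 / 7 -7 -6]. Elementwise product with the kernel and sum: 7·2 + -3·3 + 1·1 + -8·-2 + -6·2 + 7·-1 + -7·-1 + -6·3.

-8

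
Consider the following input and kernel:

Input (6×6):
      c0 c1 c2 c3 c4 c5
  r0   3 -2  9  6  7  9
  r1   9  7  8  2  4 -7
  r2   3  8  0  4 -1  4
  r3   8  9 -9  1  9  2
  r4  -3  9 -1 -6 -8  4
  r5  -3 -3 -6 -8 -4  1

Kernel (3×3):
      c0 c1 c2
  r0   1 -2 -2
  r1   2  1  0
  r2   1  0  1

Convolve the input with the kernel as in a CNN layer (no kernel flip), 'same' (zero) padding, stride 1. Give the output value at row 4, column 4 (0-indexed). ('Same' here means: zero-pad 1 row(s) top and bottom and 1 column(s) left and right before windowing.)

The receptive field on the zero-padded input at this output position is [1 9 2 / -6 -8 4 / -8 -4 1]. Elementwise product with the kernel and sum: 1·1 + 9·-2 + 2·-2 + -6·2 + -8·1 + -8·1 + 1·1.

-48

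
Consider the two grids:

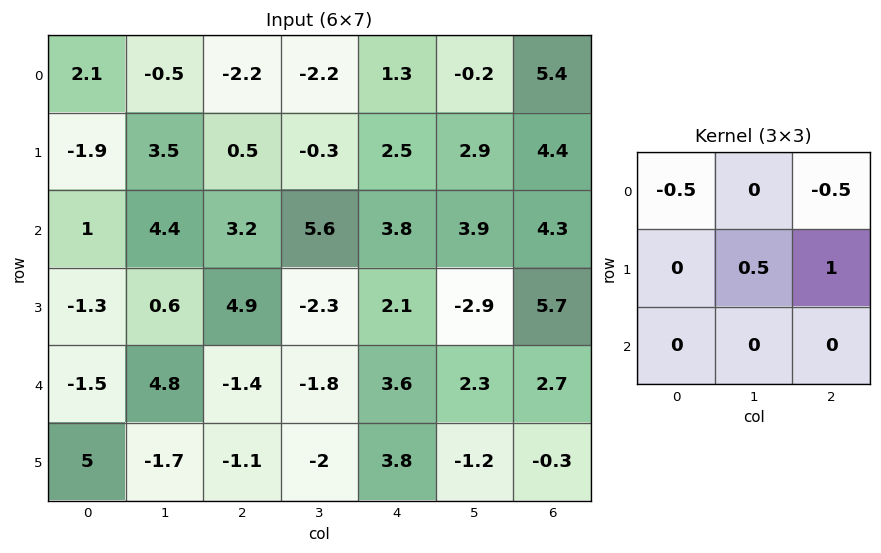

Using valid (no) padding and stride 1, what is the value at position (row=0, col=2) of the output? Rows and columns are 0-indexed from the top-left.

The receptive field on the input at this output position is [-2.2 -2.2 1.3 / 0.5 -0.3 2.5 / 3.2 5.6 3.8]. Elementwise product with the kernel and sum: -2.2·-0.5 + 1.3·-0.5 + -0.3·0.5 + 2.5·1.

2.8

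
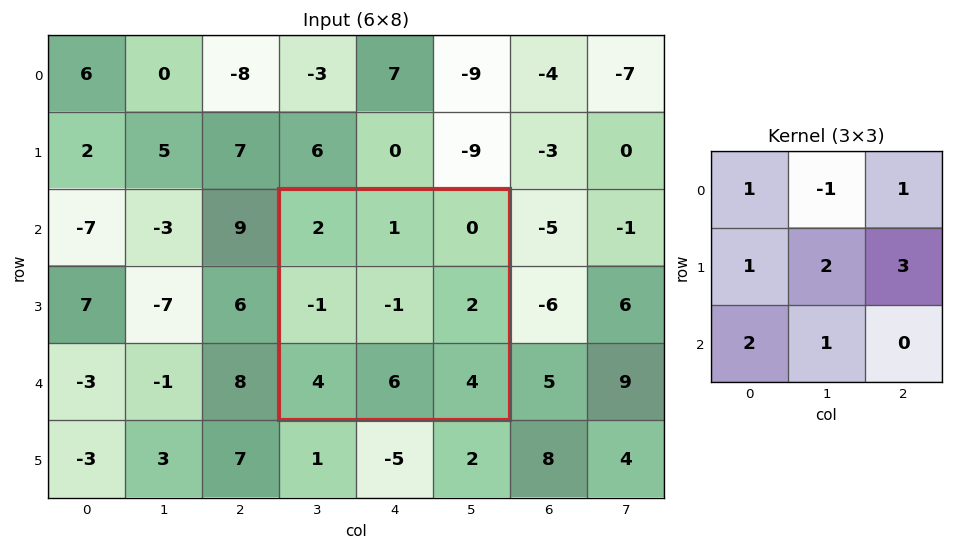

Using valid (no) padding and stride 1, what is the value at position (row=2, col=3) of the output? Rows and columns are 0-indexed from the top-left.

The receptive field on the input at this output position is [2 1 0 / -1 -1 2 / 4 6 4]. Elementwise product with the kernel and sum: 2·1 + 1·-1 + 0·1 + -1·1 + -1·2 + 2·3 + 4·2 + 6·1.

18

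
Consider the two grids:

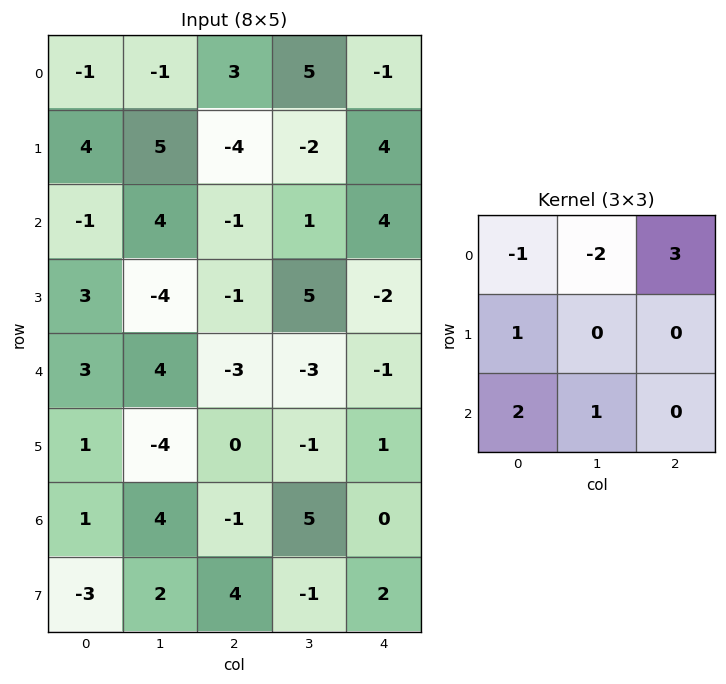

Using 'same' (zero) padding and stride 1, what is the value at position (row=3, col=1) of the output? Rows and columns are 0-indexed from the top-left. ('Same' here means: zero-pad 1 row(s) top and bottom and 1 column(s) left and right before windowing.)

The receptive field on the zero-padded input at this output position is [-1 4 -1 / 3 -4 -1 / 3 4 -3]. Elementwise product with the kernel and sum: -1·-1 + 4·-2 + -1·3 + 3·1 + 3·2 + 4·1.

3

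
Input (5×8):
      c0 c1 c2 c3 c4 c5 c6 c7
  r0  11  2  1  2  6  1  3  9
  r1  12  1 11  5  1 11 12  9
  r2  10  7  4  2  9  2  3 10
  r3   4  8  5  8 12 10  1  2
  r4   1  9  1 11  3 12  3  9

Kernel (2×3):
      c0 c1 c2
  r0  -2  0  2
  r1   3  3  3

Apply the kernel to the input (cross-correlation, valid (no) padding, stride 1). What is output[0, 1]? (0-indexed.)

51

The receptive field on the input at this output position is [2 1 2 / 1 11 5]. Elementwise product with the kernel and sum: 2·-2 + 2·2 + 1·3 + 11·3 + 5·3.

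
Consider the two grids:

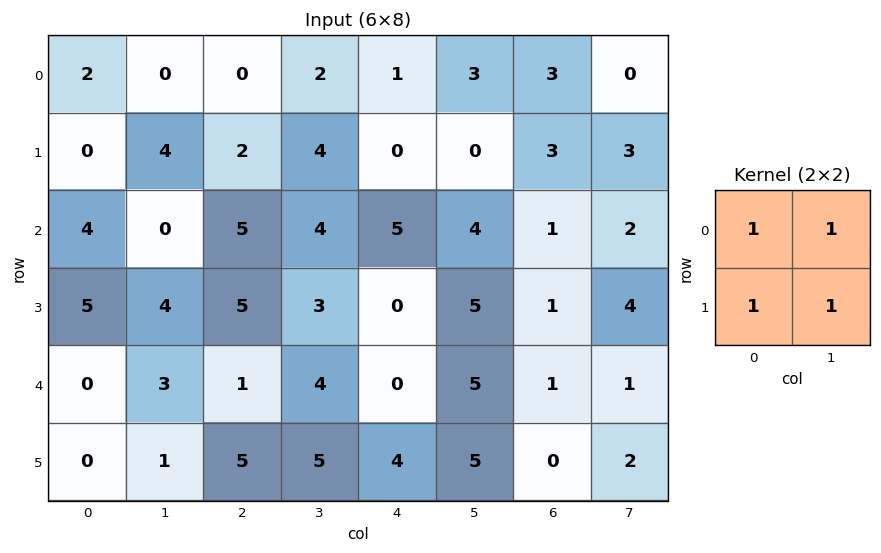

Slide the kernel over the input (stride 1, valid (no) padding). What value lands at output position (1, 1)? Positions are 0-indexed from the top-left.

The receptive field on the input at this output position is [4 2 / 0 5]. Elementwise product with the kernel and sum: 4·1 + 2·1 + 0·1 + 5·1.

11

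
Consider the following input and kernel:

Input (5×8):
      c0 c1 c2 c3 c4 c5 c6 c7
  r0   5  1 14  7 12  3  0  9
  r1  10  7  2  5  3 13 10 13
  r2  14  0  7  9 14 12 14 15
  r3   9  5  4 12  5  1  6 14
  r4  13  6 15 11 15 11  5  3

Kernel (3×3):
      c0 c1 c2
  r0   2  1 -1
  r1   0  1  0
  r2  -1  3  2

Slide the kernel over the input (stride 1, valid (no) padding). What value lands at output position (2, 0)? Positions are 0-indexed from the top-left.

The receptive field on the input at this output position is [14 0 7 / 9 5 4 / 13 6 15]. Elementwise product with the kernel and sum: 14·2 + 0·1 + 7·-1 + 5·1 + 13·-1 + 6·3 + 15·2.

61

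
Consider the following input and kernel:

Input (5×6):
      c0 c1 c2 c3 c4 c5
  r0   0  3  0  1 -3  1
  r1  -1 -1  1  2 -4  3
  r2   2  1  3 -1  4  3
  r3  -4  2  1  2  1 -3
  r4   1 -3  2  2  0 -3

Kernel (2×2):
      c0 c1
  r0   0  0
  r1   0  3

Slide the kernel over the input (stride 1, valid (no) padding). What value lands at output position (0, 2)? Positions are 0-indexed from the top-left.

The receptive field on the input at this output position is [0 1 / 1 2]. Elementwise product with the kernel and sum: 2·3.

6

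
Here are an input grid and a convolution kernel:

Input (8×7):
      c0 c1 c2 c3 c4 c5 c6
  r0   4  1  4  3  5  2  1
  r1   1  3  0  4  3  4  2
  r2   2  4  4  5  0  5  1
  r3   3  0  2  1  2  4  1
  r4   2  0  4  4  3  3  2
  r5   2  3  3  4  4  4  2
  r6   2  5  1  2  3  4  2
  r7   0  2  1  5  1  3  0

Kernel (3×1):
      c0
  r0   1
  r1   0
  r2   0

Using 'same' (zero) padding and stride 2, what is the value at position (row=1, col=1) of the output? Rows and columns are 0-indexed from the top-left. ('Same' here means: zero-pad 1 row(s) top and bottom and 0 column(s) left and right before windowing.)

The receptive field on the zero-padded input at this output position is [0 / 4 / 2]. Elementwise product with the kernel and sum: 0·1.

0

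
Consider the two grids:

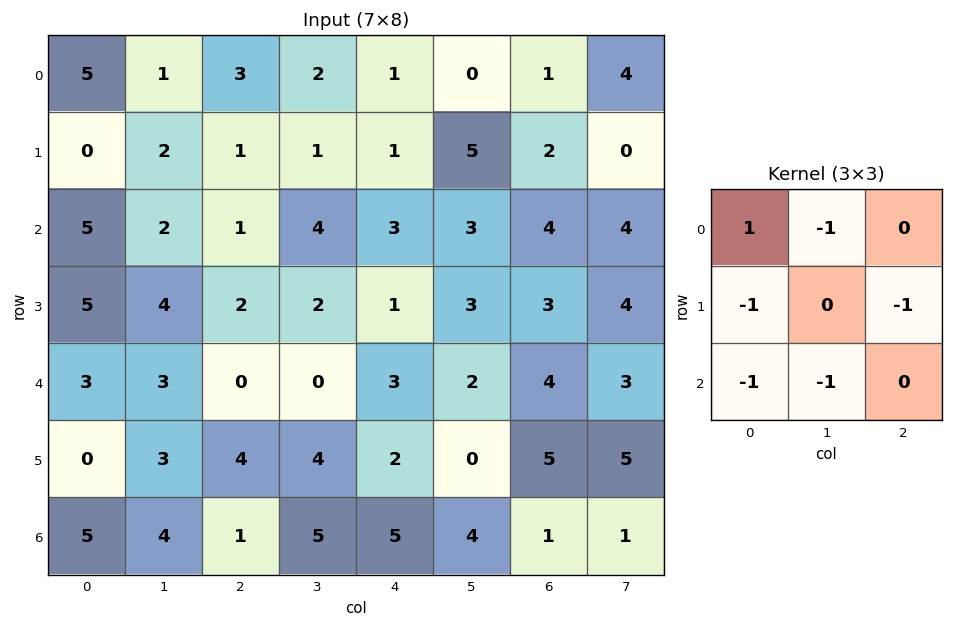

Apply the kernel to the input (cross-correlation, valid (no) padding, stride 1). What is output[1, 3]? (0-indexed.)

-10

The receptive field on the input at this output position is [1 1 5 / 4 3 3 / 2 1 3]. Elementwise product with the kernel and sum: 1·1 + 1·-1 + 4·-1 + 3·-1 + 2·-1 + 1·-1.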